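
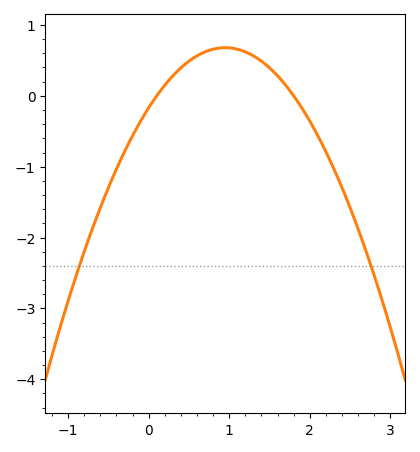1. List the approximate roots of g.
0.1, 1.8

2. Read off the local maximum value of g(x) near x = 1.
0.7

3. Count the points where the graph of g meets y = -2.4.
2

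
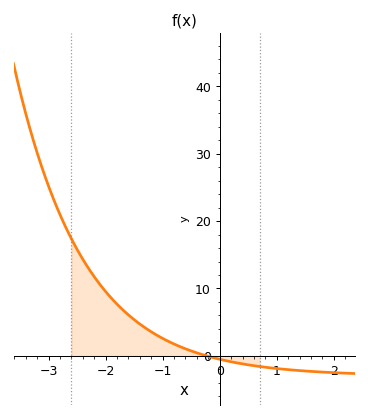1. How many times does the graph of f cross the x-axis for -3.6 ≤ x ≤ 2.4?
1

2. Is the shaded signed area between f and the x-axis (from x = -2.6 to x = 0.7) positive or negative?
positive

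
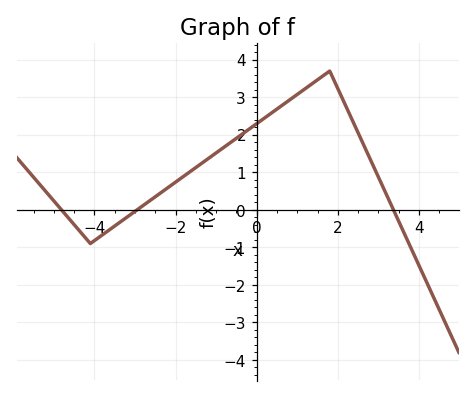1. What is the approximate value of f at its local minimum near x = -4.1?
-0.899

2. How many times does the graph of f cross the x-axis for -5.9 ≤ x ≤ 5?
3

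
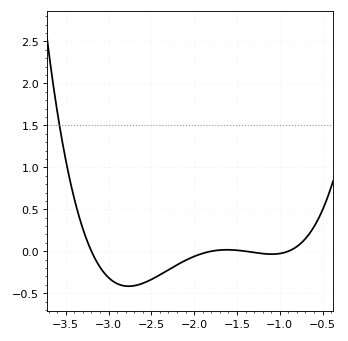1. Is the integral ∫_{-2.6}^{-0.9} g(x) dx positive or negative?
negative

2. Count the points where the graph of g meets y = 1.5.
1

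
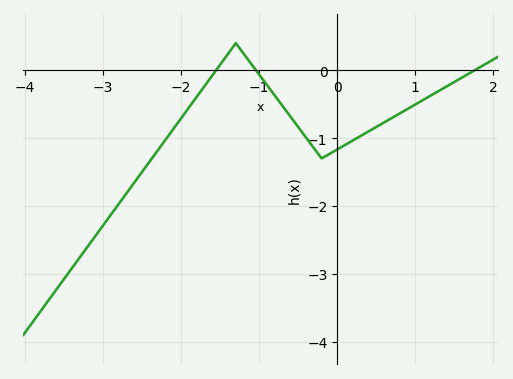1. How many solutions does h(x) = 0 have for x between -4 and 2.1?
3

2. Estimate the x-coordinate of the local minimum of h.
-0.201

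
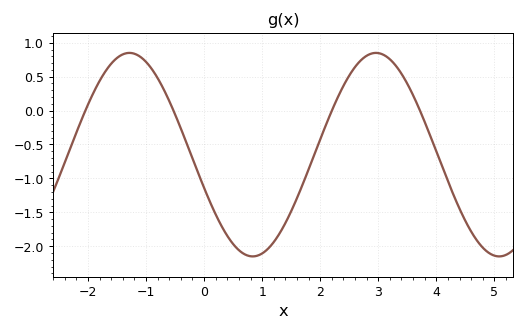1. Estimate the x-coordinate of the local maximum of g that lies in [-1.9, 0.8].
-1.29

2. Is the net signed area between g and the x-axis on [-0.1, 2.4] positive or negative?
negative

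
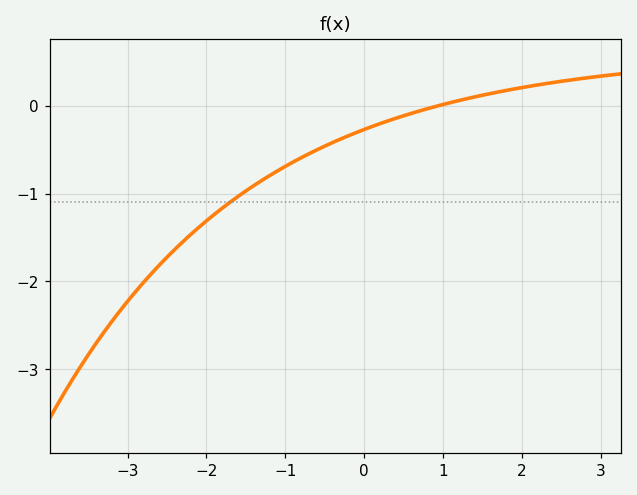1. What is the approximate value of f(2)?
0.2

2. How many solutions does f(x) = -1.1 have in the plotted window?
1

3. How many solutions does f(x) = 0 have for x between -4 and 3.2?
1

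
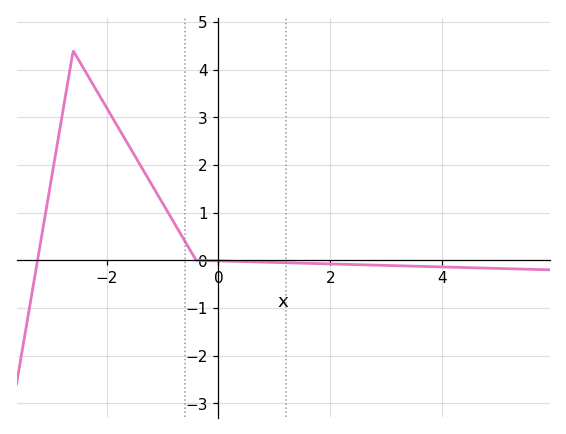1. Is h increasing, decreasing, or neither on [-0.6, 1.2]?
decreasing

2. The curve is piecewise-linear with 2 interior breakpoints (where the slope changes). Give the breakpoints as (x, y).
(-2.6, 4.4); (-0.4, 0)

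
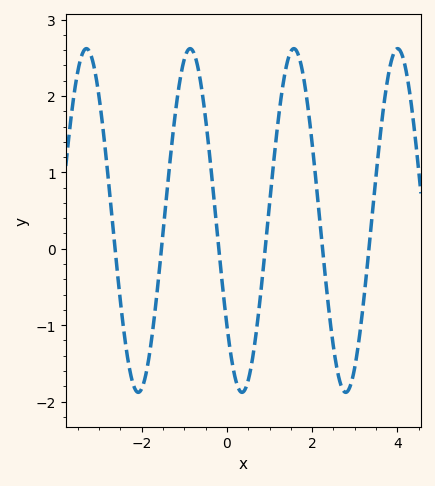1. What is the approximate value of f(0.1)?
-1.42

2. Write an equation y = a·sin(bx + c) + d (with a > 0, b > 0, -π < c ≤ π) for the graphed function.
y = 2.25sin(2.58x - 2.48) + 0.37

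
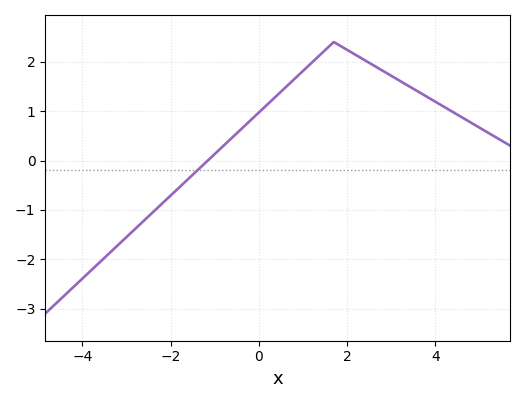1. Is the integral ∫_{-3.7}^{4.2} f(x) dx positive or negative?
positive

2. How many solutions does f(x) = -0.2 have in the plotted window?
1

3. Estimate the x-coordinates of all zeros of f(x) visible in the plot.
-1.15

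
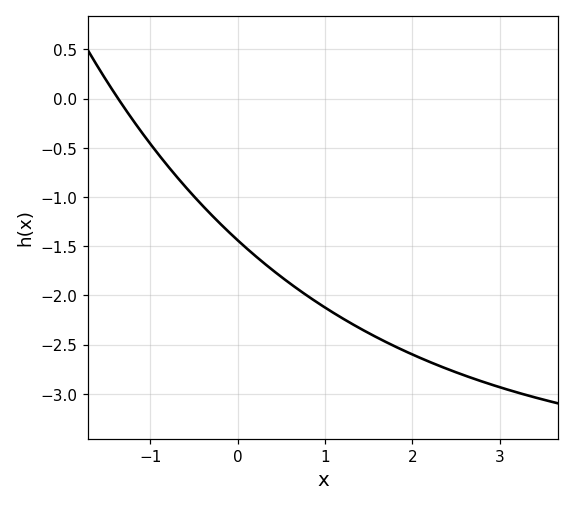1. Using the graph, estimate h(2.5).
-2.78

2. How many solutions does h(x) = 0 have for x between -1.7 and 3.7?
1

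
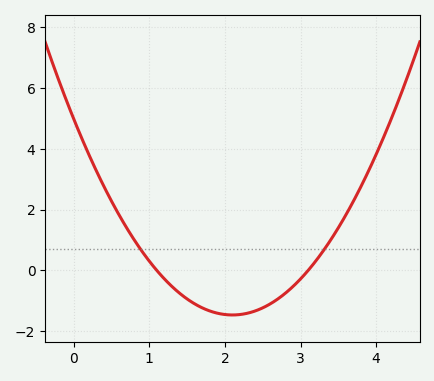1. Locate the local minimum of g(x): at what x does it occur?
2.1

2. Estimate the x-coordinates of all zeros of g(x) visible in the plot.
1.1, 3.1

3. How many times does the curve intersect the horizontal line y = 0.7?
2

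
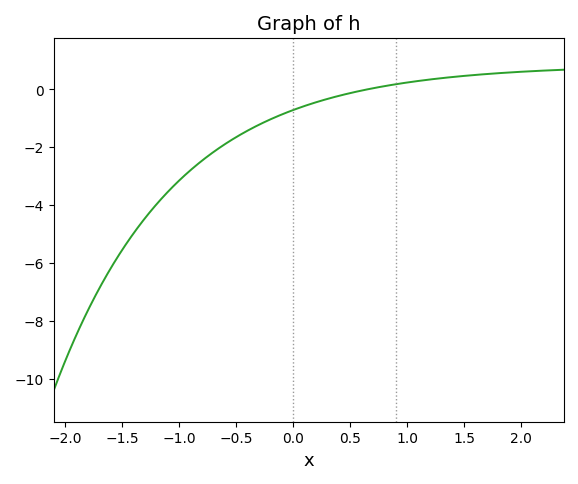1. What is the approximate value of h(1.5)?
0.4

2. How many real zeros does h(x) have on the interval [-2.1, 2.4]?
1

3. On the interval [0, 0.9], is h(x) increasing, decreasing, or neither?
increasing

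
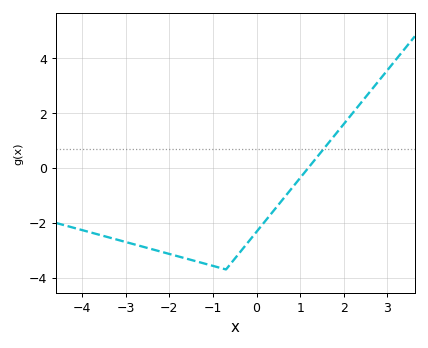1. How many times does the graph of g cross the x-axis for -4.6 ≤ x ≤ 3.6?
1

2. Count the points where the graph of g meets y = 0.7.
1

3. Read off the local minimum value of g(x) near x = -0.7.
-3.7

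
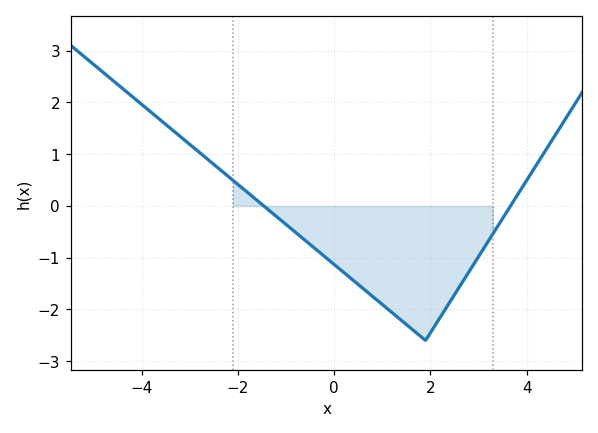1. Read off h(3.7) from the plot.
0.1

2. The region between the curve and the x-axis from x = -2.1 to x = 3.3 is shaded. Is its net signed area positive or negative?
negative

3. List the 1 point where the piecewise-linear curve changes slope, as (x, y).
(1.9, -2.6)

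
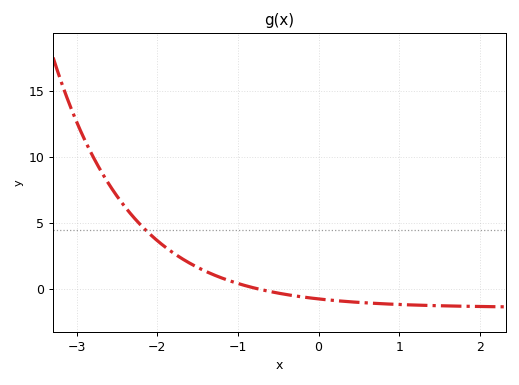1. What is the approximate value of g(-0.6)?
-0.193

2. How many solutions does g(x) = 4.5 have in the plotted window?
1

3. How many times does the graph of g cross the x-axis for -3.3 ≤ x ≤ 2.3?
1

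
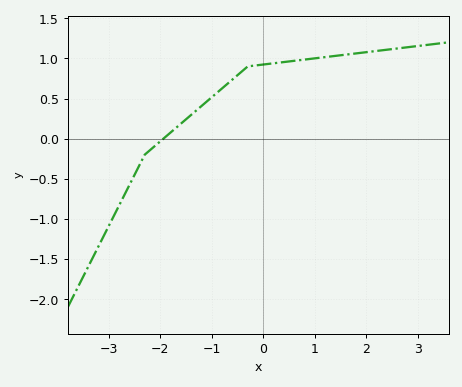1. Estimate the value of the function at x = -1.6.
0.2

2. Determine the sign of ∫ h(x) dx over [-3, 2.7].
positive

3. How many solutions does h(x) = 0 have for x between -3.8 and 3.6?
1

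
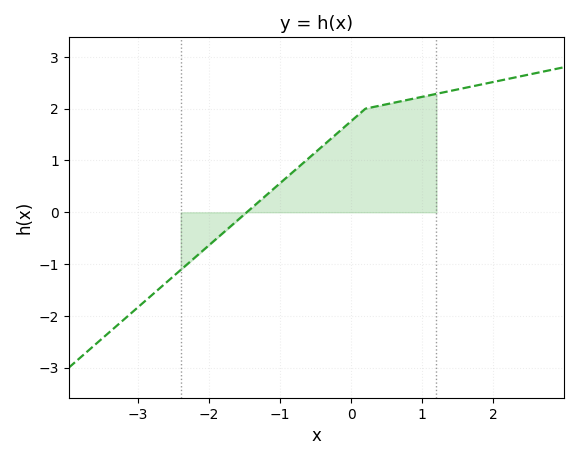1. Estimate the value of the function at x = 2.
2.51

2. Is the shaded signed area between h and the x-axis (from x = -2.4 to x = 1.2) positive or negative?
positive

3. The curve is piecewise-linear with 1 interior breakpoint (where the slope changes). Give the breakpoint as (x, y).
(0.2, 2)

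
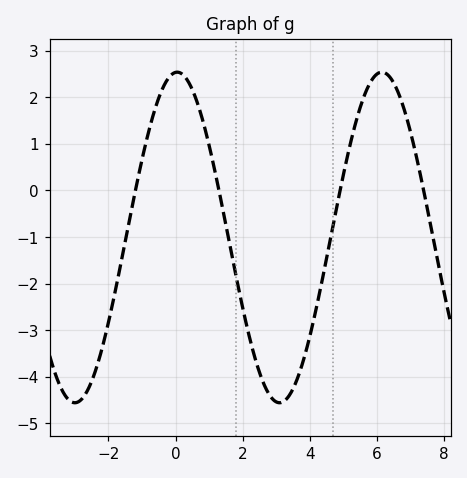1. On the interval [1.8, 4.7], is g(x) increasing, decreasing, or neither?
neither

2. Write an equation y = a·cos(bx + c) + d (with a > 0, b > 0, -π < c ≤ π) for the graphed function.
y = 3.55cos(1x - 0.05) - 1.01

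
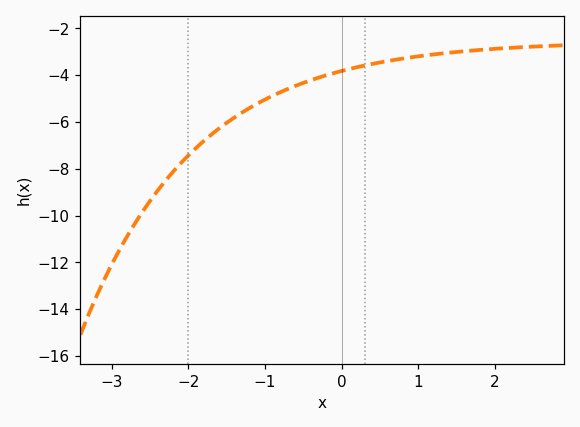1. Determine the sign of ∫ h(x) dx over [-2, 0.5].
negative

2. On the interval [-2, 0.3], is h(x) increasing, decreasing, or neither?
increasing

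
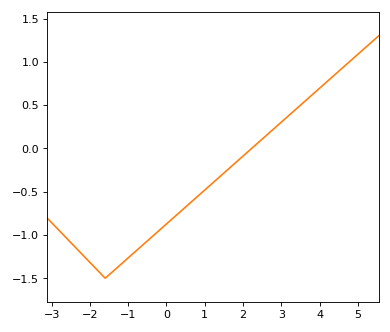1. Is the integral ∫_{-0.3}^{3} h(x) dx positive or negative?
negative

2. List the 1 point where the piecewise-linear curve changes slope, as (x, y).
(-1.6, -1.5)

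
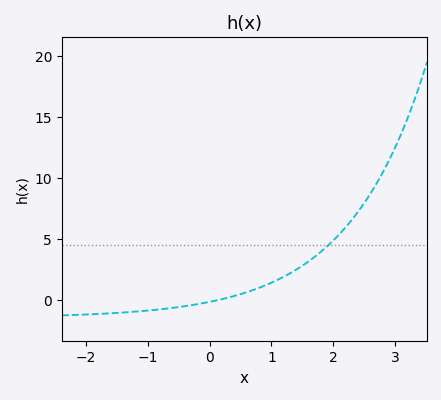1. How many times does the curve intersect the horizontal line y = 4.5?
1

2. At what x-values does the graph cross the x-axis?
0.2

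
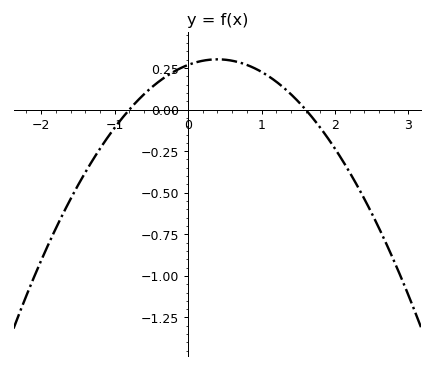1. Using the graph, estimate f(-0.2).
0.22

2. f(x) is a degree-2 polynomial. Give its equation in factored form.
y = -0.21(x + 0.8)(x - 1.6)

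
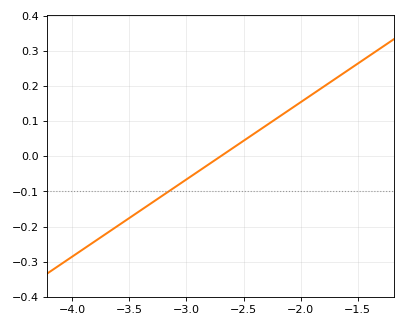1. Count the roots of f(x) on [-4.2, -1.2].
1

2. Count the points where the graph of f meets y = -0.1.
1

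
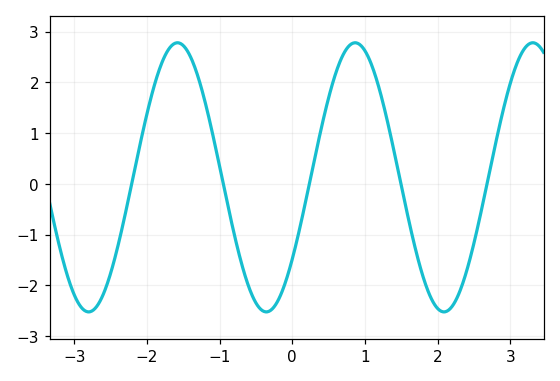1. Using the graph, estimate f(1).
2.6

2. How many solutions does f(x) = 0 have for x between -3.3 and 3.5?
5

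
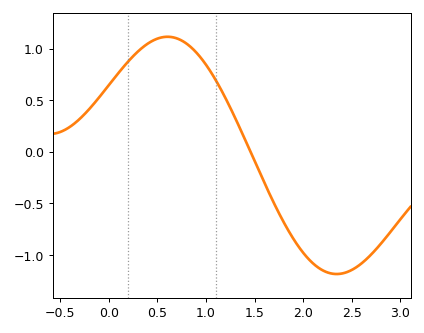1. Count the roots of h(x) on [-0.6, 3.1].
1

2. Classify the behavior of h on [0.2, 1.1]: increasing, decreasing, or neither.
neither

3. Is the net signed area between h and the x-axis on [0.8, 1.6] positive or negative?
positive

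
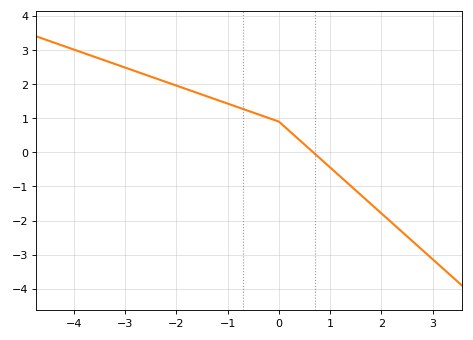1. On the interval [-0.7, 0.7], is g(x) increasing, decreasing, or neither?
decreasing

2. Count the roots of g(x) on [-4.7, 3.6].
1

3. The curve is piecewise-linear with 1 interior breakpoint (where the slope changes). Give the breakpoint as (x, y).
(0, 0.9)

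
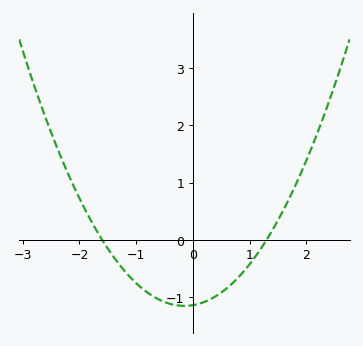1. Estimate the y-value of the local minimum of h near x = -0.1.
-1.16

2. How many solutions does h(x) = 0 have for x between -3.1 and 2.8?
2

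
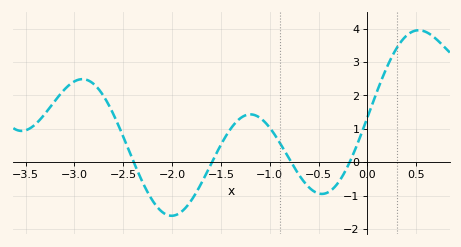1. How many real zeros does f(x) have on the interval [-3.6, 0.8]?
4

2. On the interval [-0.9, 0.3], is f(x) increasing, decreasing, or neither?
neither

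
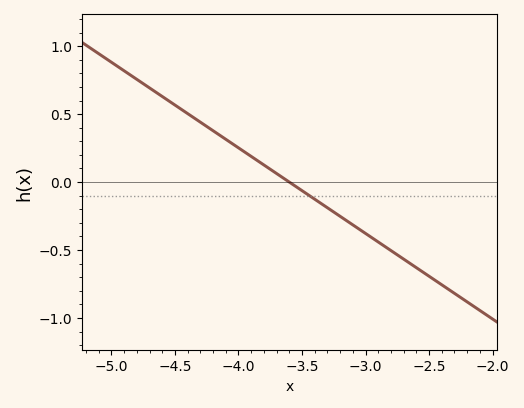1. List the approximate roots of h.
-3.6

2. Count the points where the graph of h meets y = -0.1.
1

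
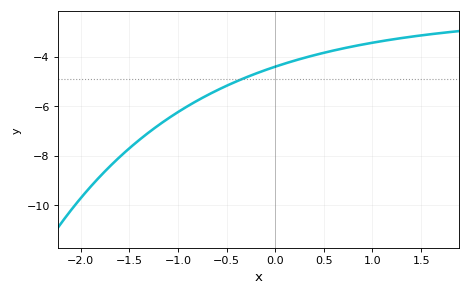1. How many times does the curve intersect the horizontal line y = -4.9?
1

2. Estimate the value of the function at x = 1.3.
-3.2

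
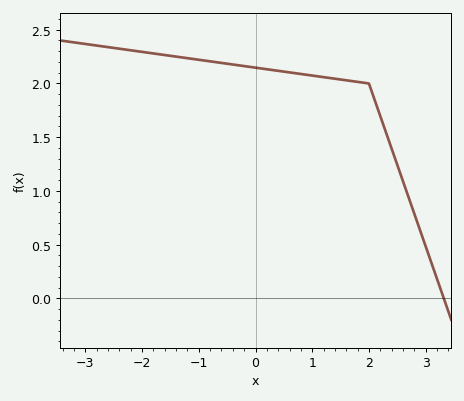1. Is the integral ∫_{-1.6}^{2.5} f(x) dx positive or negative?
positive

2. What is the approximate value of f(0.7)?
2.1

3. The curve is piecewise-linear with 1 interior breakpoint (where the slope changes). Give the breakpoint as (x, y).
(2, 2)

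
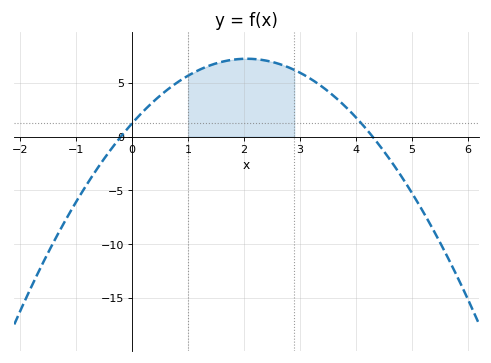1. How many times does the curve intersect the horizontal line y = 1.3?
2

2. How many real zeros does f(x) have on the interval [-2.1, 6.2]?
2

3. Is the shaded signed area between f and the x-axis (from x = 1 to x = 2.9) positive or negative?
positive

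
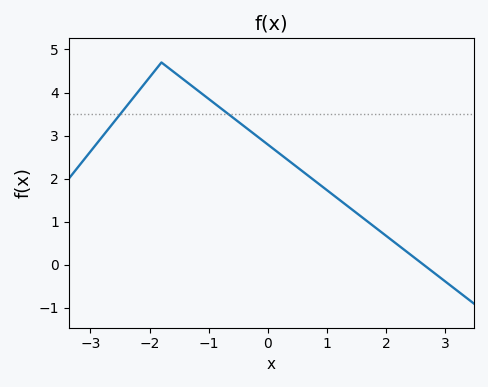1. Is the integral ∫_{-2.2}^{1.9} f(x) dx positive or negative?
positive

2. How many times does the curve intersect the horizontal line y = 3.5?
2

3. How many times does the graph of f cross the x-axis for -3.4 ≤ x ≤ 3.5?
1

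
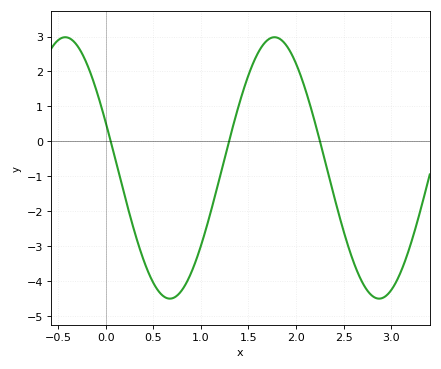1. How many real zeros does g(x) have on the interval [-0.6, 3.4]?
3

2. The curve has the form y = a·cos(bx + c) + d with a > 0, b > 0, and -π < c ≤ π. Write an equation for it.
y = 3.74cos(2.9x + 1.2) - 0.76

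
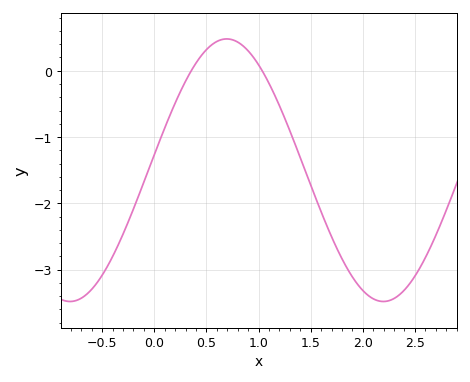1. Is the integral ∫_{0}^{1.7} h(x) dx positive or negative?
negative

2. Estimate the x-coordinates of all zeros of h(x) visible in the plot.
0.354, 1.03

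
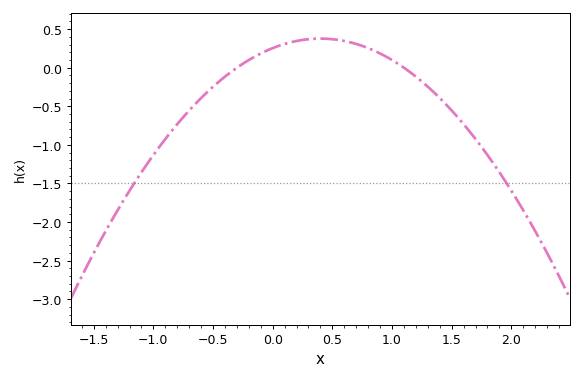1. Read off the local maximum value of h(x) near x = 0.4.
0.4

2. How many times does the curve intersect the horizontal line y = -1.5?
2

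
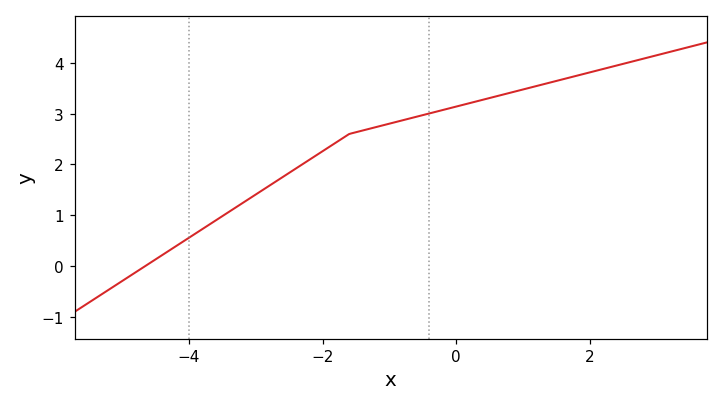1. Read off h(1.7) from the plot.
3.71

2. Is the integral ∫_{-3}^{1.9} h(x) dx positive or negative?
positive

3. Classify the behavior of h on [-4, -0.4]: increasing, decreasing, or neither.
increasing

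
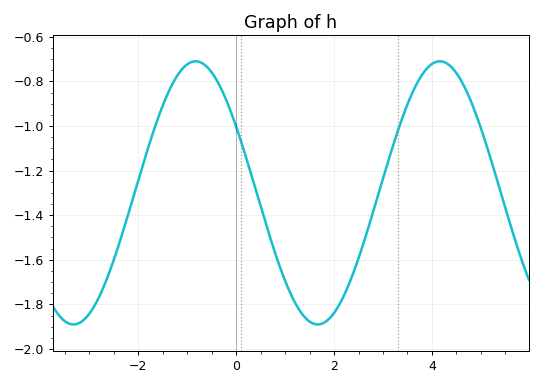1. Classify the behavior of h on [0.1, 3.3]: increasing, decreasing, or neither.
neither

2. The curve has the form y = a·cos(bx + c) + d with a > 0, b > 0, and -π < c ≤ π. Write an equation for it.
y = 0.59cos(1.3x + 1) - 1.3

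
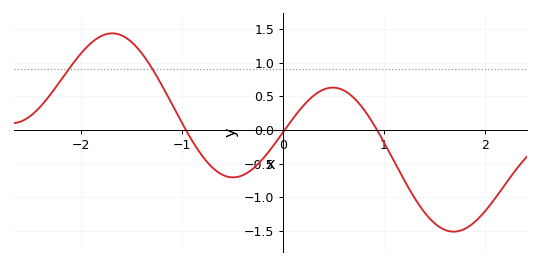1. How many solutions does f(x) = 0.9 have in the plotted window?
2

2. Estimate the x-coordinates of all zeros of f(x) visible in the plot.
-1, 0, 0.9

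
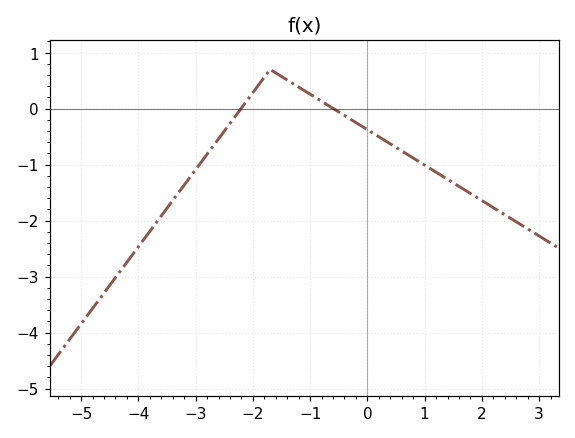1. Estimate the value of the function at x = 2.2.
-1.77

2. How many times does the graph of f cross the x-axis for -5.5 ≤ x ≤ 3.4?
2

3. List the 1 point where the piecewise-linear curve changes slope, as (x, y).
(-1.7, 0.7)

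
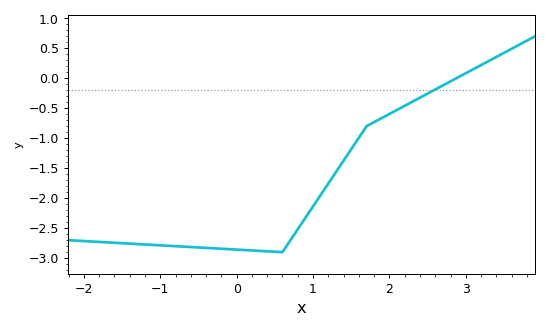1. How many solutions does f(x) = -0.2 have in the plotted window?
1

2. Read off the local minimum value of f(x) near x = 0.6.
-2.9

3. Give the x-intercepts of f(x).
2.88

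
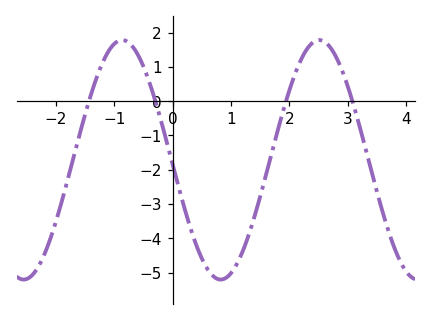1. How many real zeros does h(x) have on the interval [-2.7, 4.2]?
4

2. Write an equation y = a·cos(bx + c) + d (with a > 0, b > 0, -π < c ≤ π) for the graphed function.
y = 3.49cos(1.86x + 1.61) - 1.71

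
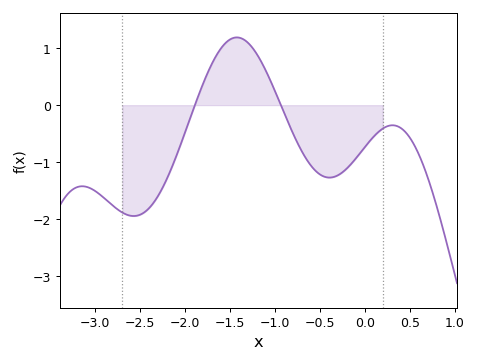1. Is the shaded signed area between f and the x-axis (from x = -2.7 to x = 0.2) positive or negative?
negative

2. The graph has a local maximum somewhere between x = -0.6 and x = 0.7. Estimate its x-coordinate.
0.308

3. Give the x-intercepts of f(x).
-1.89, -0.935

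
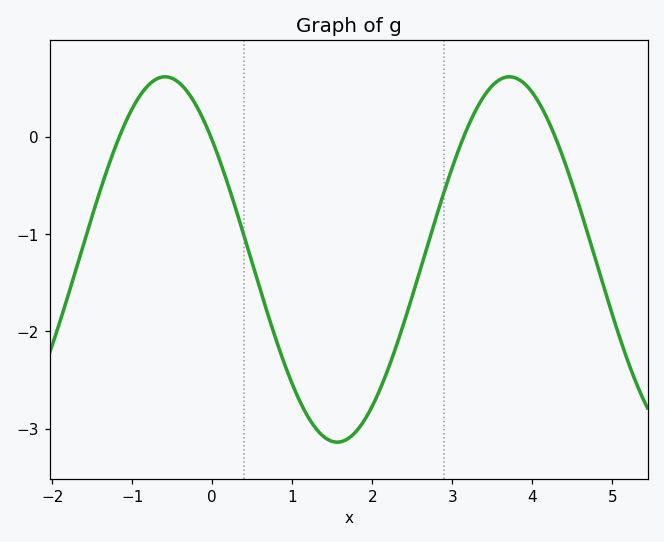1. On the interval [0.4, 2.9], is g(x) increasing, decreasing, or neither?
neither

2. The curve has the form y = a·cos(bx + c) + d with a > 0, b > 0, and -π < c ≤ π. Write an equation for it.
y = 1.88cos(1.5x + 0.86) - 1.26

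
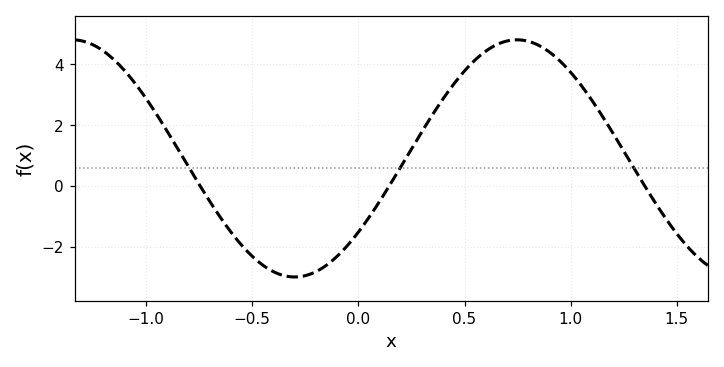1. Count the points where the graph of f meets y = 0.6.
3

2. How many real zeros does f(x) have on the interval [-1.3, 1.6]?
3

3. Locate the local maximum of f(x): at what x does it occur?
0.75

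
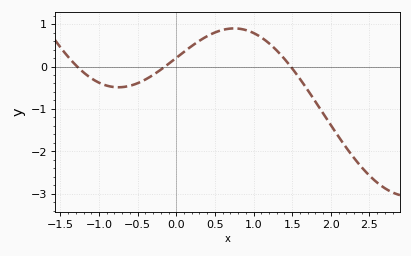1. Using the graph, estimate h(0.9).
0.858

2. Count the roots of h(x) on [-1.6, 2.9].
3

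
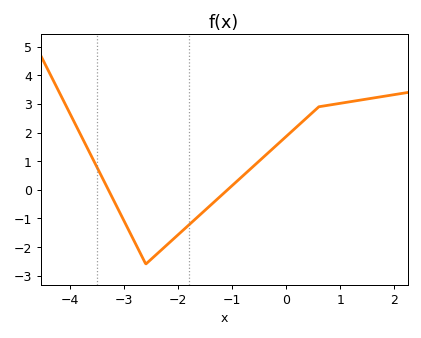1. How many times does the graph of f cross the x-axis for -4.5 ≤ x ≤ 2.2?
2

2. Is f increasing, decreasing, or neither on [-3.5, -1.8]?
neither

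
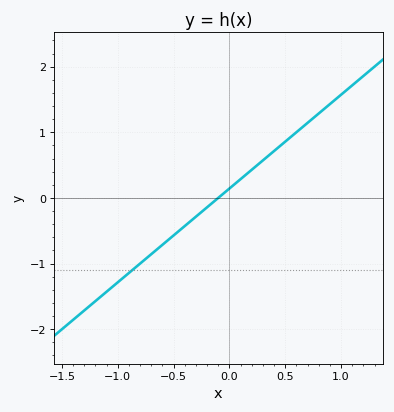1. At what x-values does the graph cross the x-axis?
-0.1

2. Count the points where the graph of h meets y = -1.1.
1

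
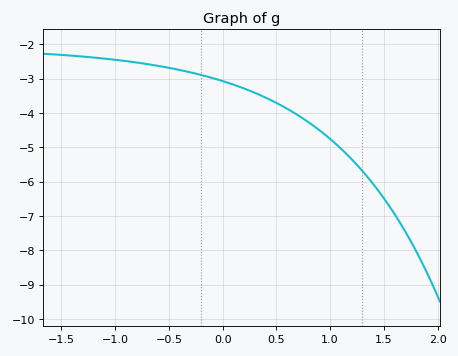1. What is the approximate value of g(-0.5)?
-2.68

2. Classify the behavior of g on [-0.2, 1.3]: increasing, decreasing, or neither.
decreasing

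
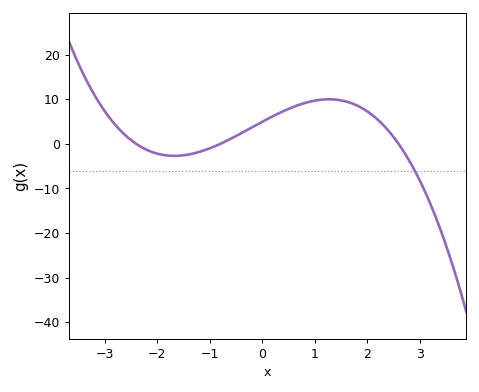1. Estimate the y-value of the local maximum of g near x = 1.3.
10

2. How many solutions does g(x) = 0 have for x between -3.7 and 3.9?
3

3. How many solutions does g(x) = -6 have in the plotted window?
1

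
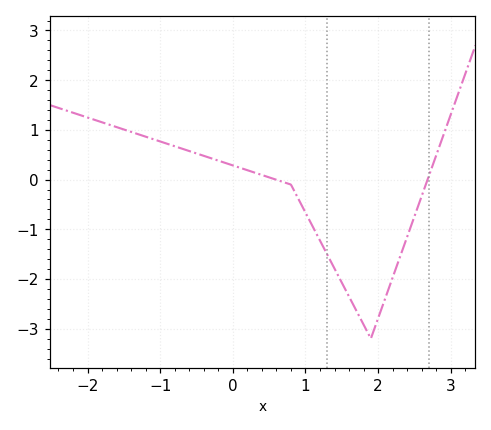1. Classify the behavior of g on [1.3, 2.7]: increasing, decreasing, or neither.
neither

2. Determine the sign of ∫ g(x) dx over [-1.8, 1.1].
positive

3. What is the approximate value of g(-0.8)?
0.7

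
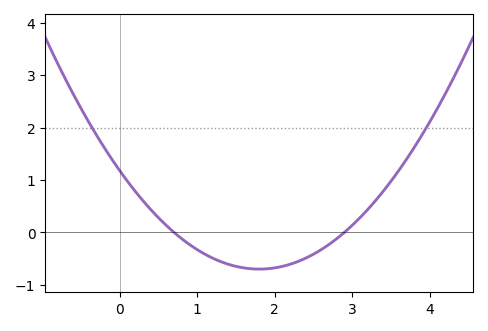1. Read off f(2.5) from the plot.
-0.418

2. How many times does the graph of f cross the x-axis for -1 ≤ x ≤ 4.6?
2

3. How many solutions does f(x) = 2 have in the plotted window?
2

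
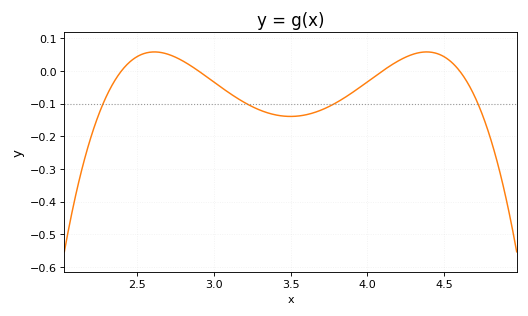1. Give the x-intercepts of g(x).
2.4, 2.9, 4.1, 4.6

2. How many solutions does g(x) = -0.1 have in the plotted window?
4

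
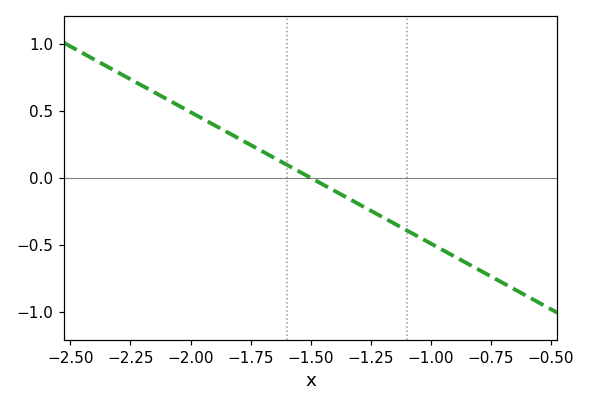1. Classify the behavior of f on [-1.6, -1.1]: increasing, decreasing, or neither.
decreasing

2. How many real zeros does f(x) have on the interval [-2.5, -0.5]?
1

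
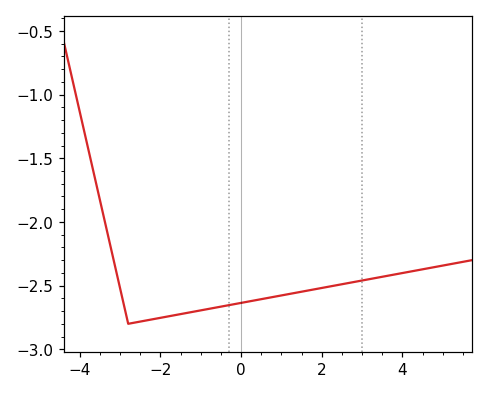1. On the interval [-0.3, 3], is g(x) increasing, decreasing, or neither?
increasing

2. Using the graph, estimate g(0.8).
-2.59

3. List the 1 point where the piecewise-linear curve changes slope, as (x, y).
(-2.8, -2.8)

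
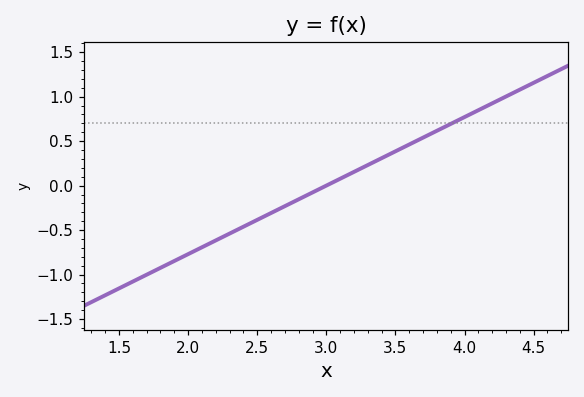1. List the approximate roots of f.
3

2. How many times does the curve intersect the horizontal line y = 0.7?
1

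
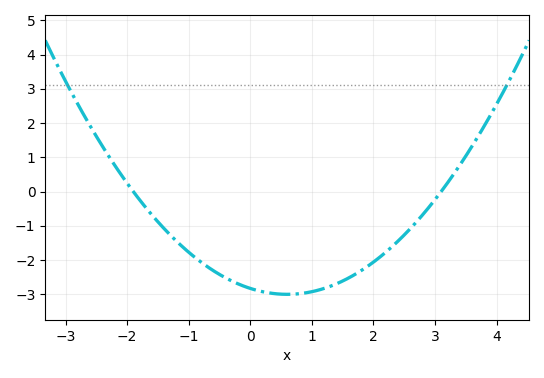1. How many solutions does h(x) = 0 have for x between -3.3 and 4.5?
2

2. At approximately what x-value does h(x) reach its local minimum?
0.6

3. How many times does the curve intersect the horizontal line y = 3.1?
2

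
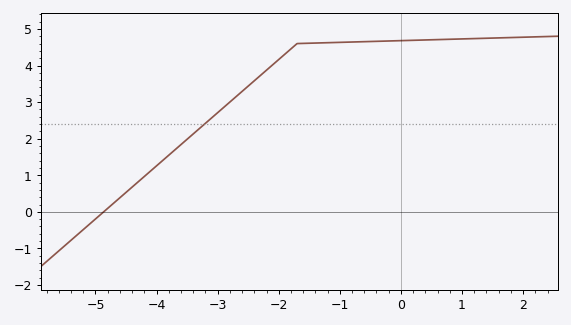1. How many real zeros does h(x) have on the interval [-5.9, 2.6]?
1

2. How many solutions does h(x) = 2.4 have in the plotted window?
1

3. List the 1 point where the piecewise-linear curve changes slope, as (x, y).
(-1.7, 4.6)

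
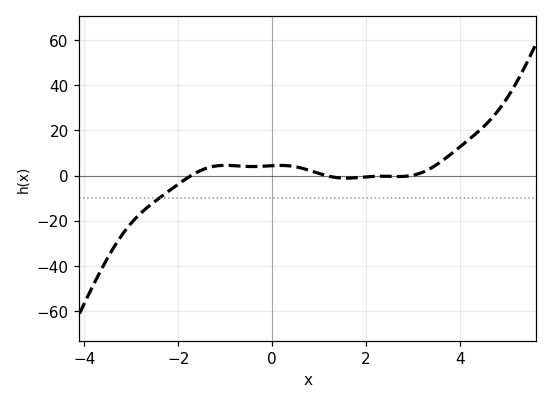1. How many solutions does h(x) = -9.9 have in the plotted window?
1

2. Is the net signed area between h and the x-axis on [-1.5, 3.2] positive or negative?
positive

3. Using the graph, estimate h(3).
0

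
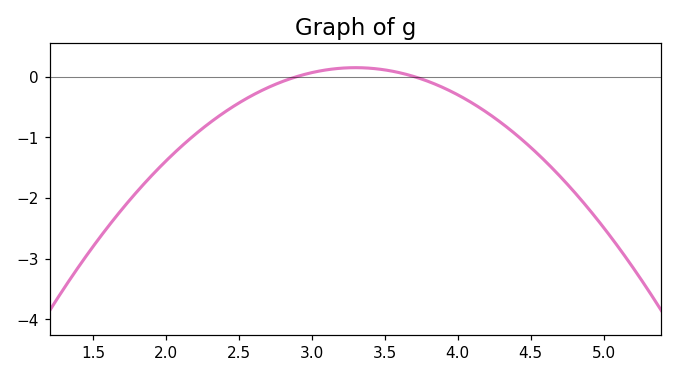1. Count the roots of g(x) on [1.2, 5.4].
2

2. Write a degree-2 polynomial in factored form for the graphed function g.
y = -0.91(x - 2.9)(x - 3.7)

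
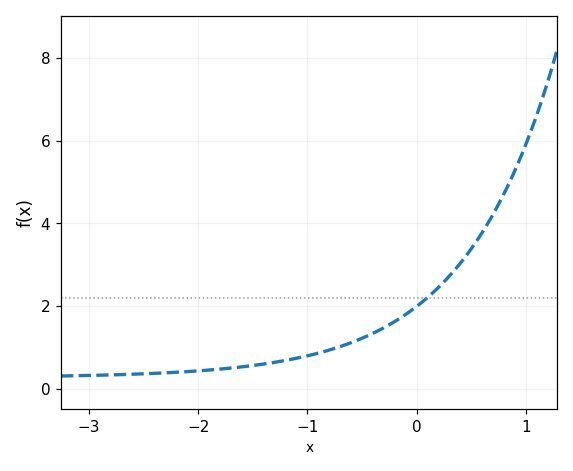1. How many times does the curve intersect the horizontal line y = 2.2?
1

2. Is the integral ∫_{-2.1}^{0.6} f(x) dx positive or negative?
positive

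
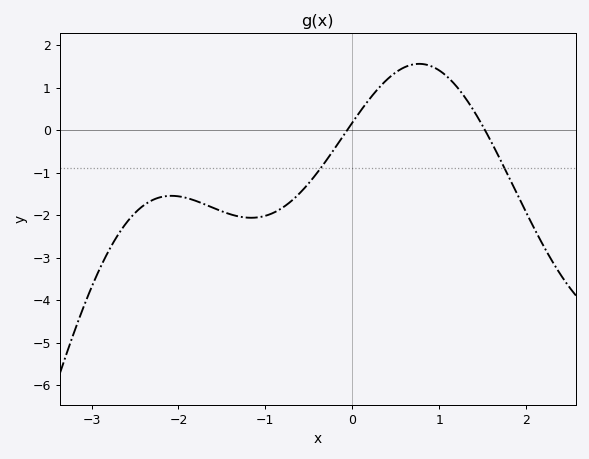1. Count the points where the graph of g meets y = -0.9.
2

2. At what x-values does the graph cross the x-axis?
-0.1, 1.5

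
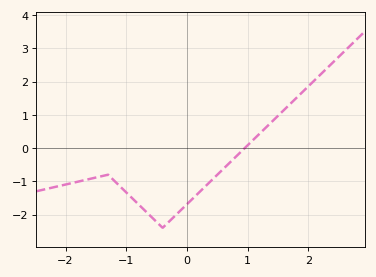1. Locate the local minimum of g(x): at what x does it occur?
-0.4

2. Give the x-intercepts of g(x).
0.953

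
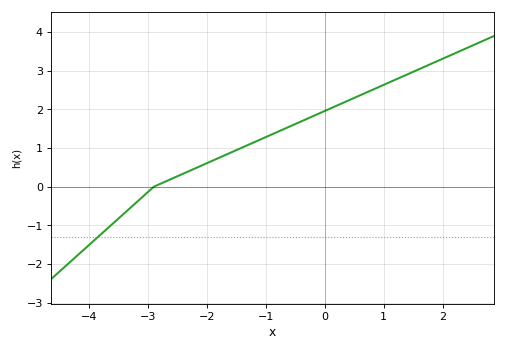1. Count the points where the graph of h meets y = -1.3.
1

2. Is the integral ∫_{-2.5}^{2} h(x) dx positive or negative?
positive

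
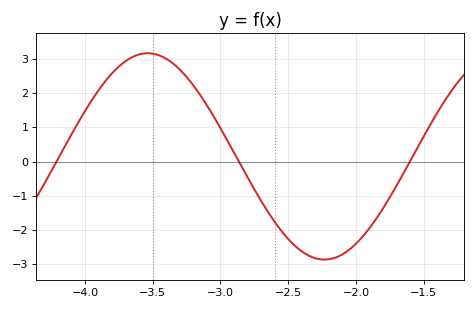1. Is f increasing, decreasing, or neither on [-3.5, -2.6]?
decreasing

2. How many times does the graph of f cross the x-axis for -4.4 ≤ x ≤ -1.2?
3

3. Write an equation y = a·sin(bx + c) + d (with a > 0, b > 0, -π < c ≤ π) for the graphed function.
y = 3.02sin(2.41x - 2.47) + 0.15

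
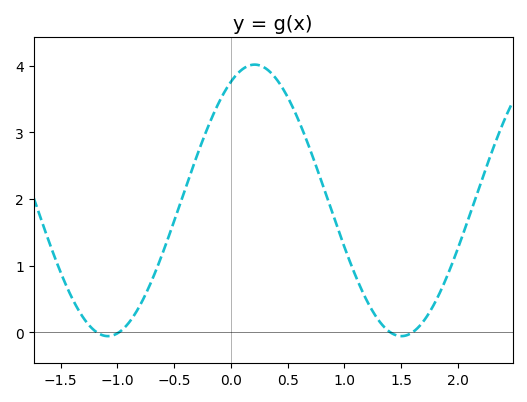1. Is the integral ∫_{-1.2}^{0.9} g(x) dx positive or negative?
positive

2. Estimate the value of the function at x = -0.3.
2.64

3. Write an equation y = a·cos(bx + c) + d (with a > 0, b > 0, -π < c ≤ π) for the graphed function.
y = 2.04cos(2.43x - 0.51) + 1.98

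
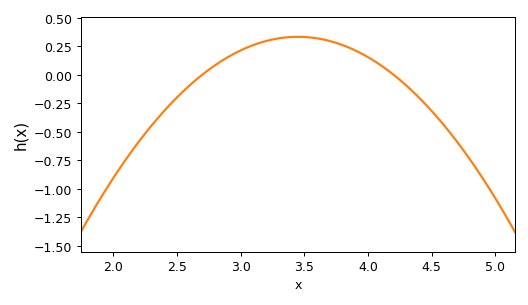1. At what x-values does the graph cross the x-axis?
2.7, 4.2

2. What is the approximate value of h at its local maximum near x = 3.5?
0.332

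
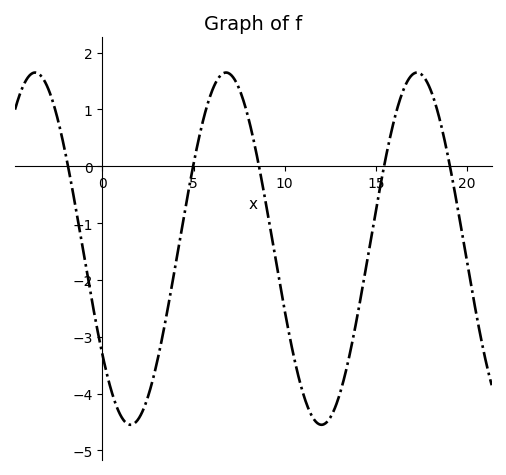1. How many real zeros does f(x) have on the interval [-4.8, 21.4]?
5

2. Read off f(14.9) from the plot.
-0.966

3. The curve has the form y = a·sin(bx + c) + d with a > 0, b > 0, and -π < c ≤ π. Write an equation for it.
y = 3.1sin(0.6x - 2.5) - 1.45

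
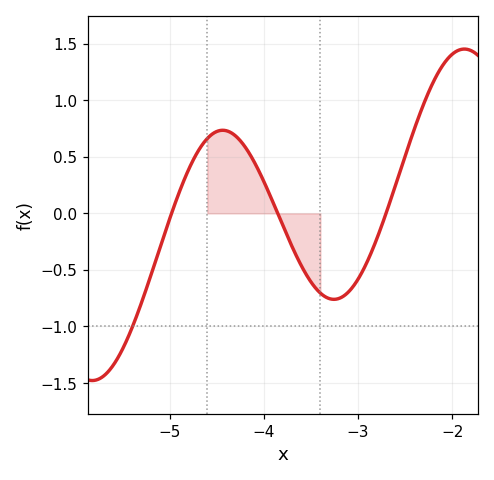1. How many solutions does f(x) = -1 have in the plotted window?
1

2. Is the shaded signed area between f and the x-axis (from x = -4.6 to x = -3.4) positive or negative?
positive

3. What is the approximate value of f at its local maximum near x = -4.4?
0.75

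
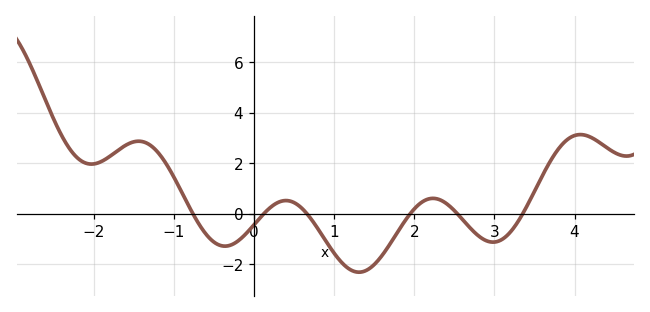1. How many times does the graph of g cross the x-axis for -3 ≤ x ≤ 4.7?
6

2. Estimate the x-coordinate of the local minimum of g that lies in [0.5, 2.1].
1.31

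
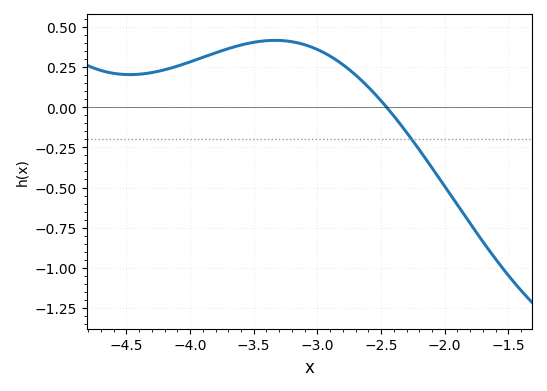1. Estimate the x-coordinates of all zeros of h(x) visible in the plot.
-2.46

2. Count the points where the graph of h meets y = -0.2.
1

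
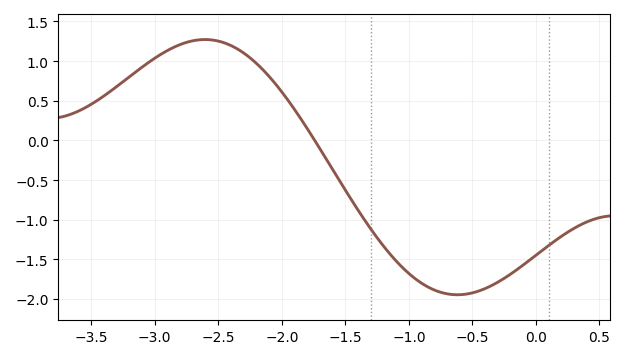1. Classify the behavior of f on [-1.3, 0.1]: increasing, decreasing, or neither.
neither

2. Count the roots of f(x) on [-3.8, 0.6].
1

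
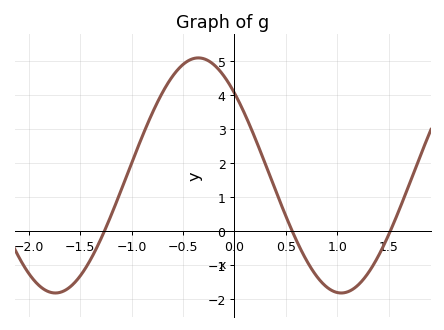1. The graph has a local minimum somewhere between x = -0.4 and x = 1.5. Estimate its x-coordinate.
1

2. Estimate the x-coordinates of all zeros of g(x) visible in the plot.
-1.3, 0.6, 1.5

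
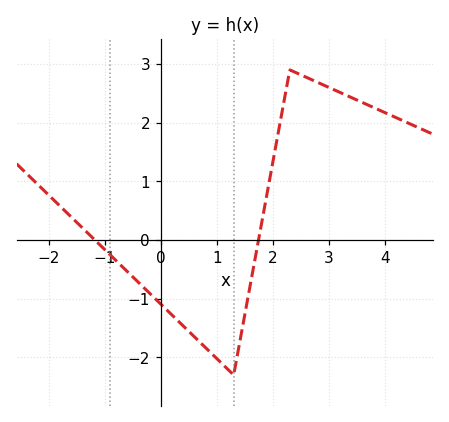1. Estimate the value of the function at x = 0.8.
-1.84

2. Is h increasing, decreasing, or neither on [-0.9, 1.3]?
decreasing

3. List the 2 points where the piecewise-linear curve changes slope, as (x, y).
(1.3, -2.3); (2.3, 2.9)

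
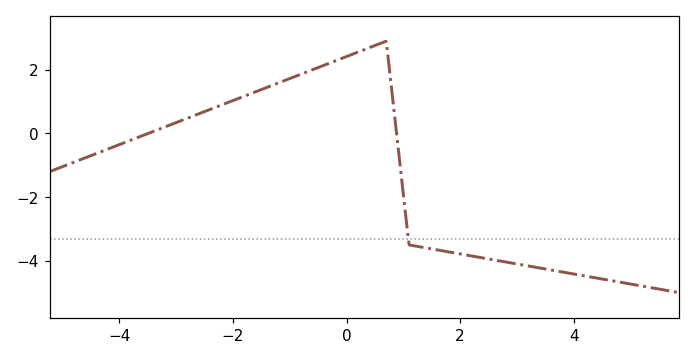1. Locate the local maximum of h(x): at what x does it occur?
0.6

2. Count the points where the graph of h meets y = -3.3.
1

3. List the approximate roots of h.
-3.4, 0.8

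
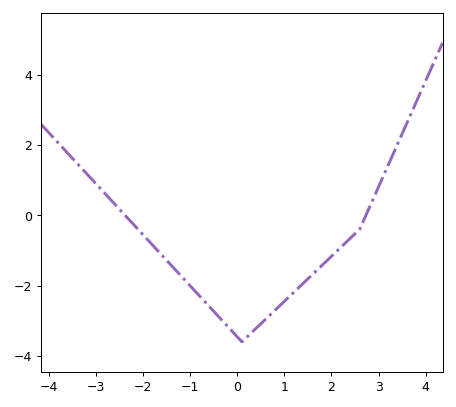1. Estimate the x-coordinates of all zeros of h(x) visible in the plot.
-2.38, 2.73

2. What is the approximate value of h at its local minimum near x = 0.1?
-3.6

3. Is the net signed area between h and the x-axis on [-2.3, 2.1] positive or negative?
negative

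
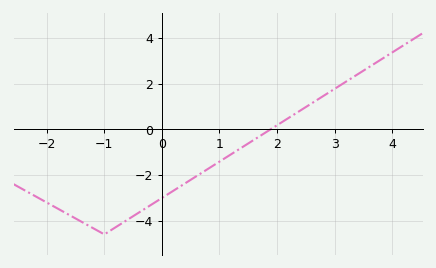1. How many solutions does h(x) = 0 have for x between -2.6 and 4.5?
1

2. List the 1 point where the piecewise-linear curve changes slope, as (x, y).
(-1, -4.6)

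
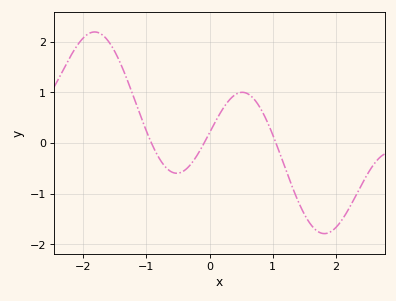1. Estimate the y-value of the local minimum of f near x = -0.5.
-0.595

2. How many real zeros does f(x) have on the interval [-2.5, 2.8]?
3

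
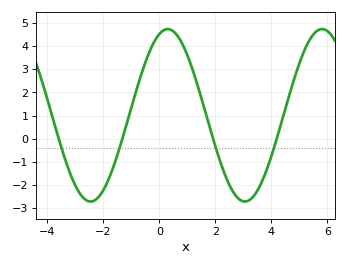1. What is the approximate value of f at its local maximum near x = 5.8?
4.7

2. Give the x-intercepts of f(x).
-3.6, -1.4, 2, 4.2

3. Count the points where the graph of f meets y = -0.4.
4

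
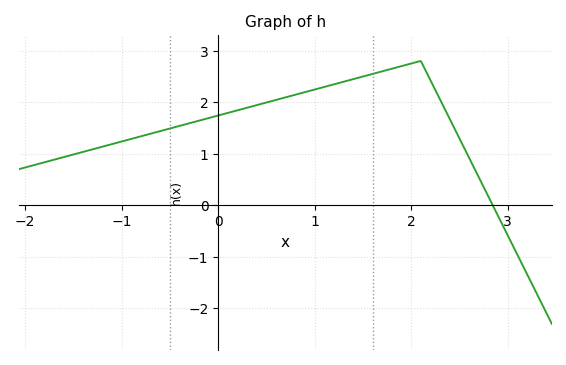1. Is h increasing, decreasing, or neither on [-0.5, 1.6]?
increasing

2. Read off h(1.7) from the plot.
2.6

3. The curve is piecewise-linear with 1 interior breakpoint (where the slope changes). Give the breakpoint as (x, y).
(2.1, 2.8)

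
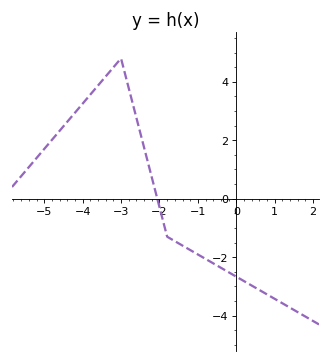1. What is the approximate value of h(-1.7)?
-1.4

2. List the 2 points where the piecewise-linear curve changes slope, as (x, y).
(-3, 4.8); (-1.8, -1.3)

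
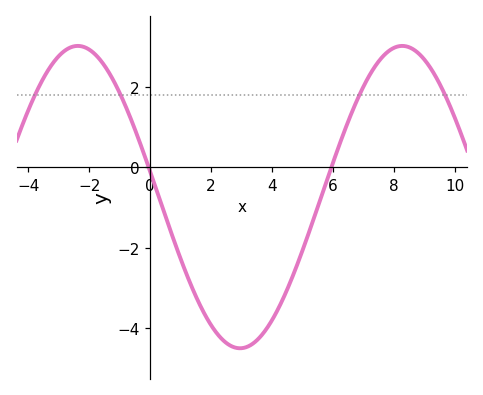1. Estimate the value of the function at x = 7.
2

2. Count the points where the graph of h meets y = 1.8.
4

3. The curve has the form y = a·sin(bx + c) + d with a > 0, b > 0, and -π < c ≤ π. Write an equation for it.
y = 3.76sin(0.59x + 3) - 0.74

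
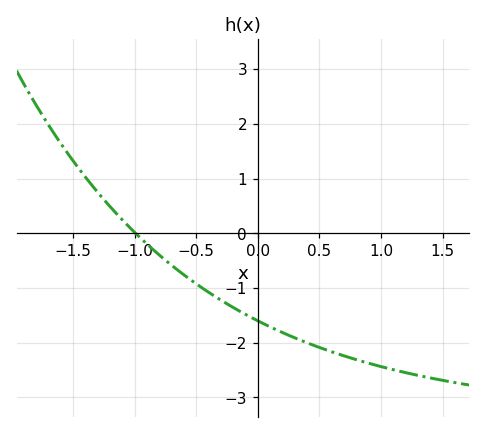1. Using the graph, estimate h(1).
-2.44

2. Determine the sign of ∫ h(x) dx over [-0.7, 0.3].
negative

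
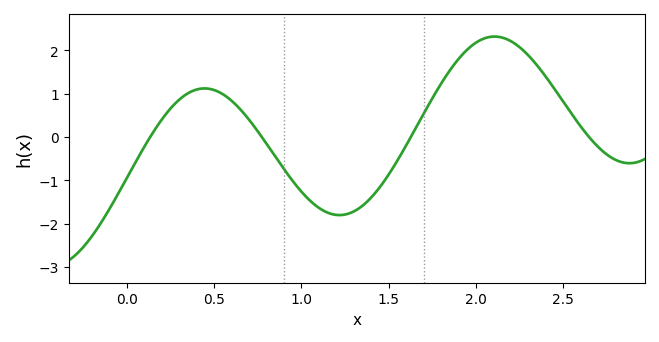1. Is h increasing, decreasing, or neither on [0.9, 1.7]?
neither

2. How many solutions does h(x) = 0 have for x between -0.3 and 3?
4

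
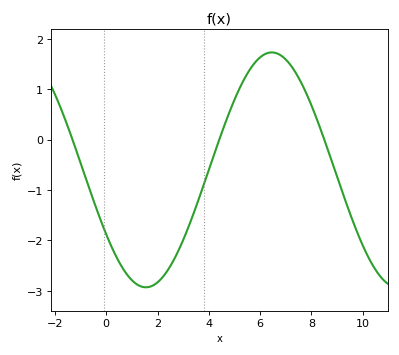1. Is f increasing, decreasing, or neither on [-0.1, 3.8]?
neither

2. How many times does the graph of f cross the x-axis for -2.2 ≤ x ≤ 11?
3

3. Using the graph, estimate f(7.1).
1.5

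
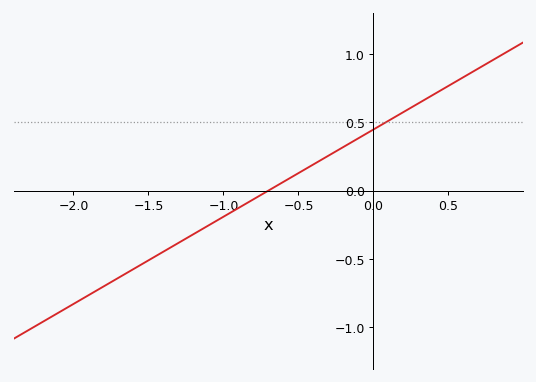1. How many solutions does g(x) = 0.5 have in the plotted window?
1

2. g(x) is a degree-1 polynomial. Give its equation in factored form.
y = 0.64(x + 0.7)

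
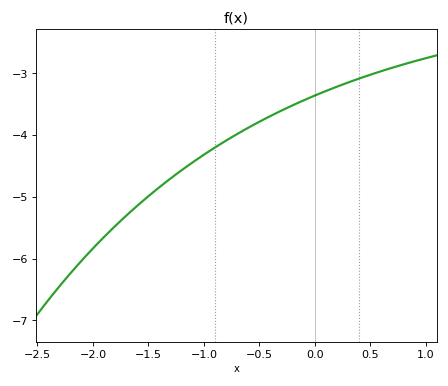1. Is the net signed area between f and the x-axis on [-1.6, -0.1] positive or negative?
negative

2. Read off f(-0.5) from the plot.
-3.8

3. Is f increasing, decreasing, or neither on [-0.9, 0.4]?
increasing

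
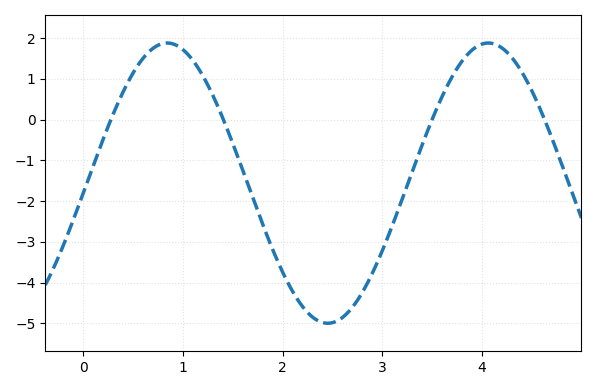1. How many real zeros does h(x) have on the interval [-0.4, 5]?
4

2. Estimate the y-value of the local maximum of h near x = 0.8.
1.88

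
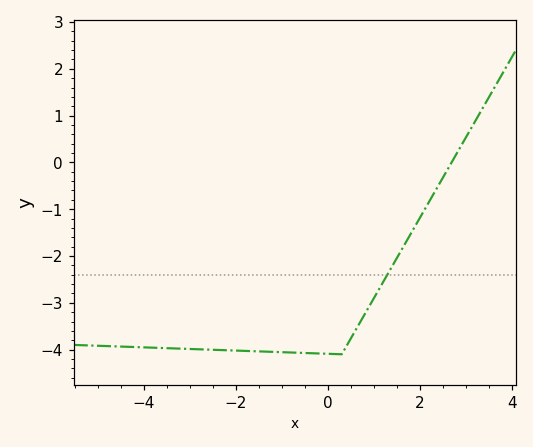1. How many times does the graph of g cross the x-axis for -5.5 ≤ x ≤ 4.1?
1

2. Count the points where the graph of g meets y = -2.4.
1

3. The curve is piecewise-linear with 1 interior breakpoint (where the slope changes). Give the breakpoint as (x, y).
(0.3, -4.1)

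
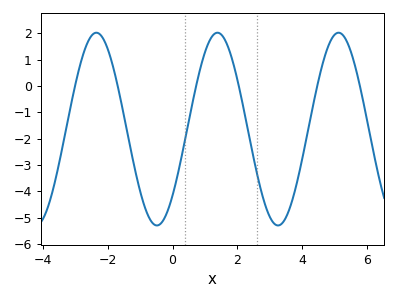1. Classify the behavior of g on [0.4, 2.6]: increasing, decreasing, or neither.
neither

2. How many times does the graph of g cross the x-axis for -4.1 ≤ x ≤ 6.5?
6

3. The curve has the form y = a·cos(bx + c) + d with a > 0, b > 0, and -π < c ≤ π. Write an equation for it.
y = 3.66cos(1.7x - 2.3) - 1.64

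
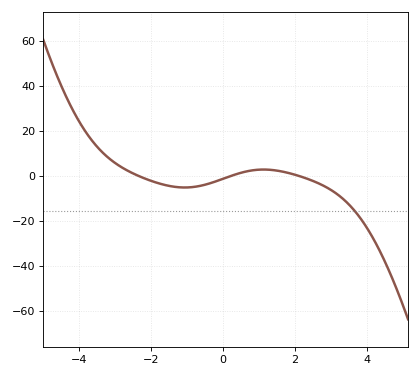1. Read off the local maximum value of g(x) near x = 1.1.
2.73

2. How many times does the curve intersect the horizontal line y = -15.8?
1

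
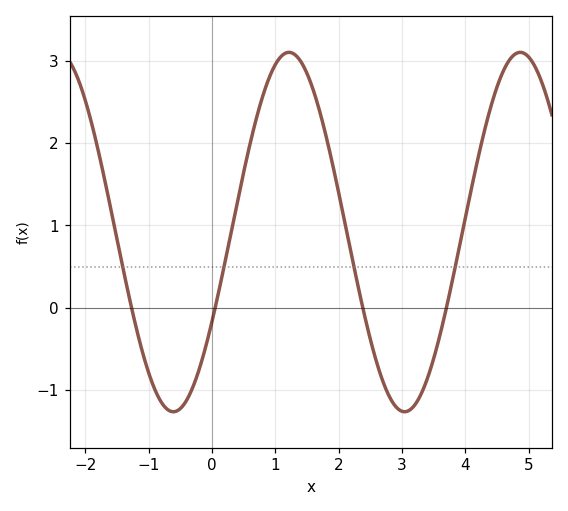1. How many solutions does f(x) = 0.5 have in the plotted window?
4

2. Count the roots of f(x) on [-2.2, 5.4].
4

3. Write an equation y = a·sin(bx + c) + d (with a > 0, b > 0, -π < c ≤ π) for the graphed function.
y = 2.18sin(1.72x - 0.52) + 0.92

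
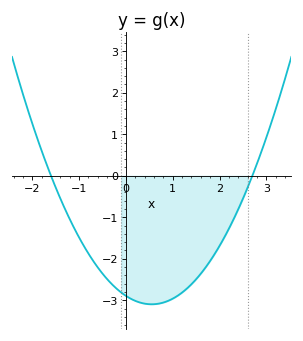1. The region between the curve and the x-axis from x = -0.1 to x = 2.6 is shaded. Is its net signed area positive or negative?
negative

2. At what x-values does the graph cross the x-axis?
-1.6, 2.7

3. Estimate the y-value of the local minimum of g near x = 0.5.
-3.1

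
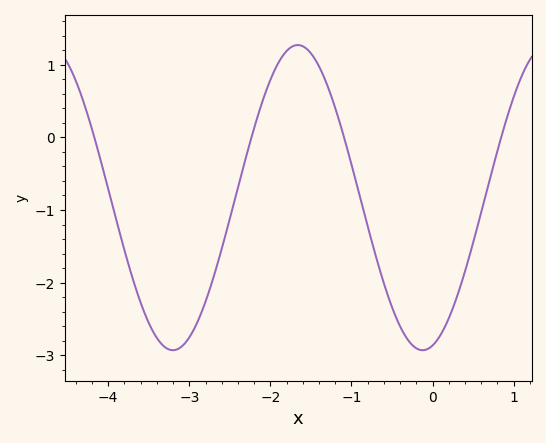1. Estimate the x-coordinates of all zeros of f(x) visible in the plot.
-4.17, -2.23, -1.09, 0.847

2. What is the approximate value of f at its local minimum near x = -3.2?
-2.93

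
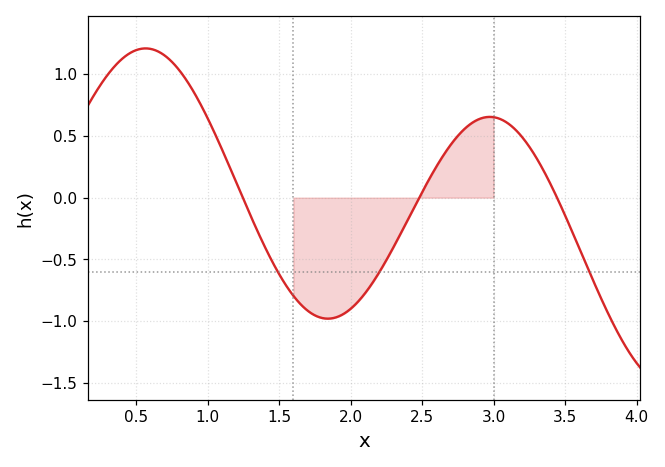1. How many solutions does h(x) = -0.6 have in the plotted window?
3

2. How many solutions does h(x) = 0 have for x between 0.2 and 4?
3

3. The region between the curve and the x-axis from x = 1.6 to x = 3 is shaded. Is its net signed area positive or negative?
negative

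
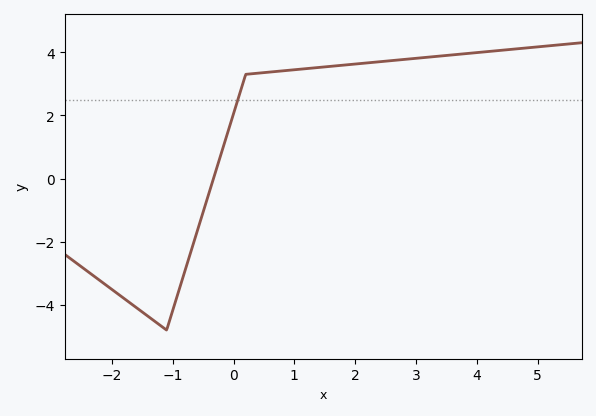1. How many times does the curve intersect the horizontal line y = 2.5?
1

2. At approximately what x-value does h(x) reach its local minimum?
-1.1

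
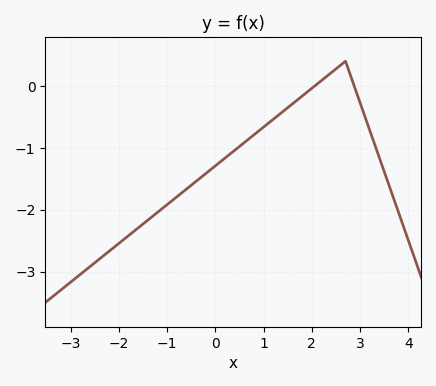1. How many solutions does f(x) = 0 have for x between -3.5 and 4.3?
2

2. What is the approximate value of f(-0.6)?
-1.67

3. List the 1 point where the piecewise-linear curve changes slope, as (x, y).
(2.7, 0.4)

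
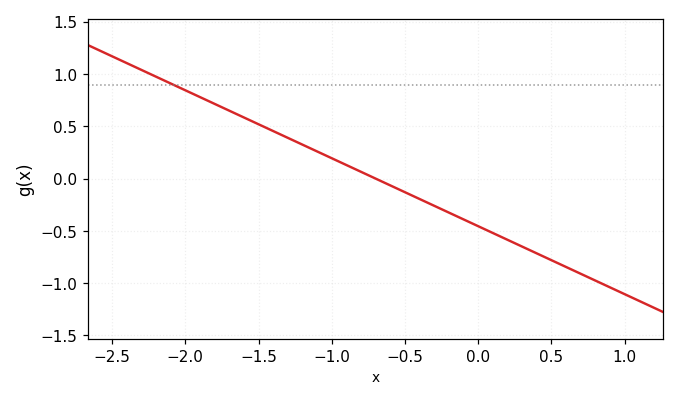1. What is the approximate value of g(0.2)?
-0.6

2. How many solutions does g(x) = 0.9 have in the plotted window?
1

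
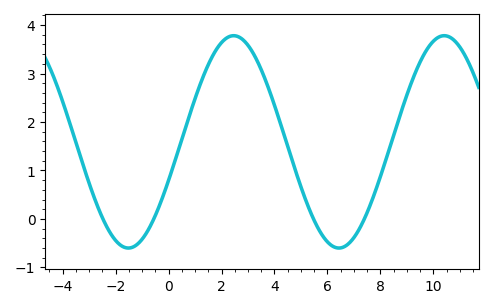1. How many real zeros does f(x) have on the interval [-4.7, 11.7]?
4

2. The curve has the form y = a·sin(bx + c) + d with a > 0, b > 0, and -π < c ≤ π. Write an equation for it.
y = 2.19sin(0.79x - 0.37) + 1.59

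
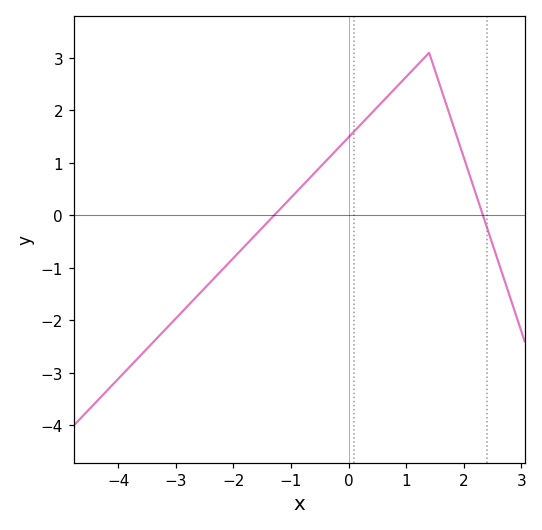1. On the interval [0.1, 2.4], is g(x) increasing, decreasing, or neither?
neither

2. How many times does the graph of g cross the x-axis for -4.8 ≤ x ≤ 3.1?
2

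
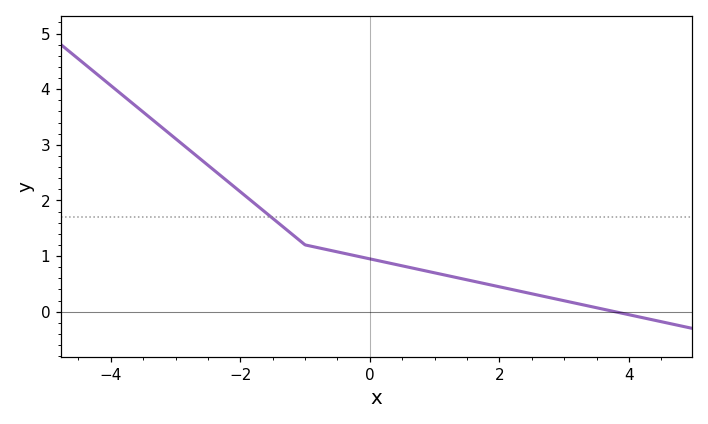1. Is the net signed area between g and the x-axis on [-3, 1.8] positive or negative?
positive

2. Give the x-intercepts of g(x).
3.78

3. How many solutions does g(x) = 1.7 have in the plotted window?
1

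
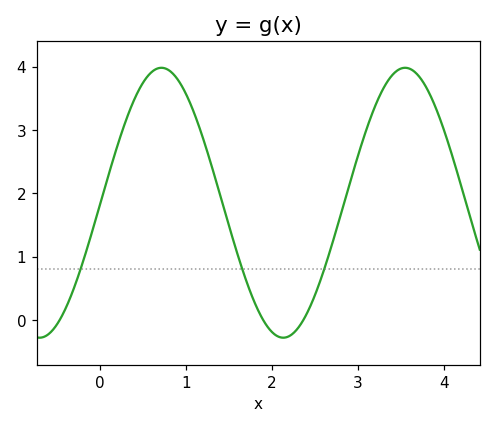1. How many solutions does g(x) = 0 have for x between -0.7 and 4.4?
3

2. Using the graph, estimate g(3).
2.6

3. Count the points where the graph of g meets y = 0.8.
3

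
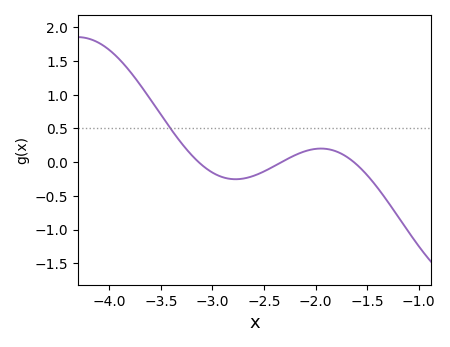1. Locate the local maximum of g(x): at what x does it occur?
-1.95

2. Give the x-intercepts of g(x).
-3.15, -2.35, -1.65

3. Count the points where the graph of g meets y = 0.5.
1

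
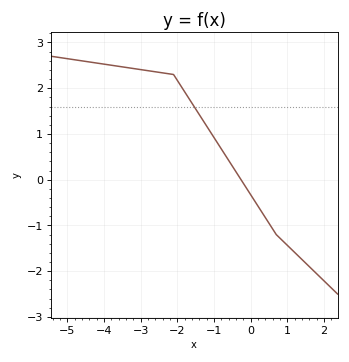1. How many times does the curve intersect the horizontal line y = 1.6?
1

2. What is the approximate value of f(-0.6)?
0.4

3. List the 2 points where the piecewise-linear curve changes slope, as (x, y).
(-2.1, 2.3); (0.7, -1.2)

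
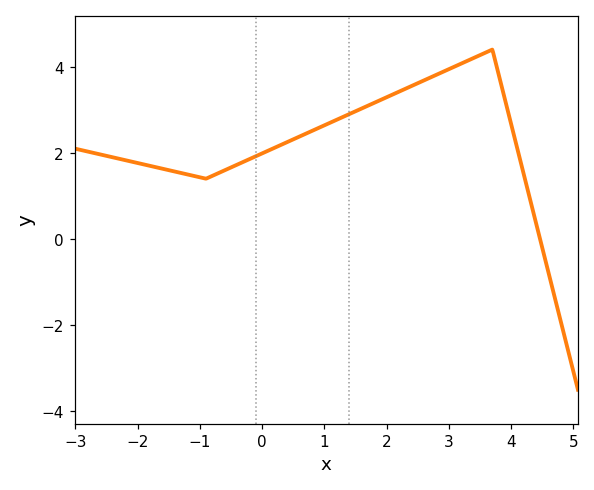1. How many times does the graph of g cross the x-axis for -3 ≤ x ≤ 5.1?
1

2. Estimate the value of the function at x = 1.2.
2.8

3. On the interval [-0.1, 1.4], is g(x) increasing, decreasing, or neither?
increasing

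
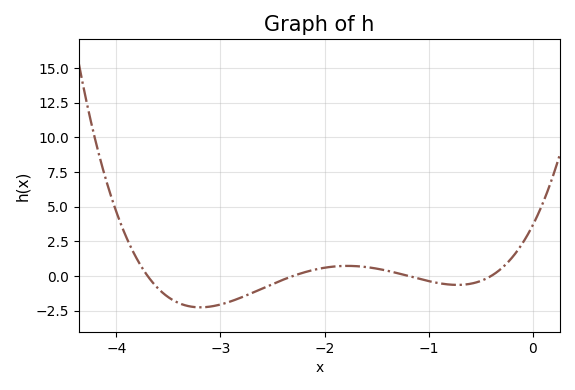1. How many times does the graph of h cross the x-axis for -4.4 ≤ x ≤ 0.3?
4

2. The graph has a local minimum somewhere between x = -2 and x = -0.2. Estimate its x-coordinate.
-0.7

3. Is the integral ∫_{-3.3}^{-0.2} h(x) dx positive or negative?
negative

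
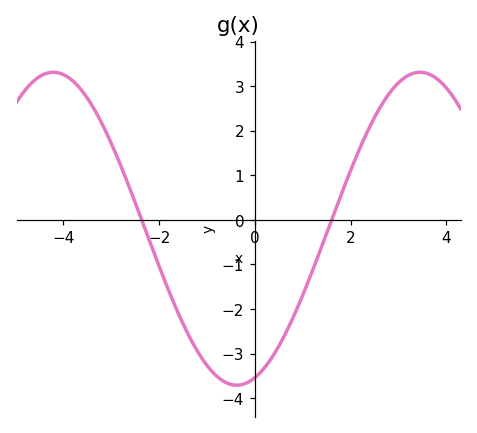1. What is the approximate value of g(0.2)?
-3.32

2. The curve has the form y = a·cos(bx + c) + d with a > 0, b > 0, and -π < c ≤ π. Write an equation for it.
y = 3.51cos(0.82x - 2.83) - 0.2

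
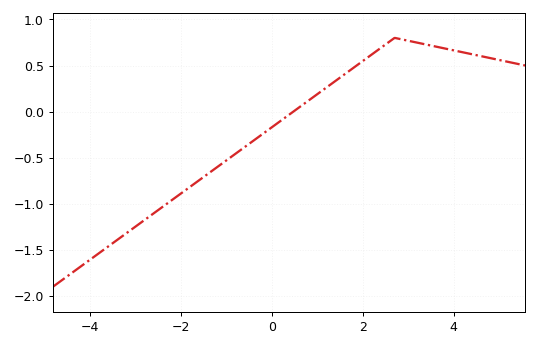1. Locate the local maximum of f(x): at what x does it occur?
2.8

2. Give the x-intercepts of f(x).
0.4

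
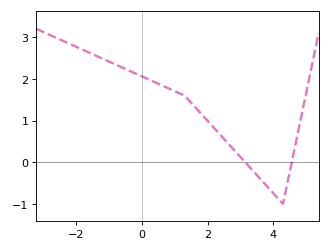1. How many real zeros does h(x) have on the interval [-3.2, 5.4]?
2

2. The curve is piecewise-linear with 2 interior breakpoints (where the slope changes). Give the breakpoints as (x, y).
(1.3, 1.6); (4.3, -1)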